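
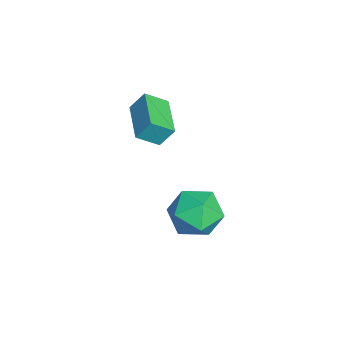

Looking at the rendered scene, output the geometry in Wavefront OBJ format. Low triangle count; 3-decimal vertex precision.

v -2.168 -2.766 0.96
v -2.15 -2.168 1.823
v -2.322 -1.828 0.313
v -2.304 -1.23 1.175
v -0.236 -2.57 0.785
v -0.218 -1.972 1.647
v -0.39 -1.632 0.137
v -0.372 -1.034 1
v 2.371 0.434 -1.455
v 3.448 0.111 -1.871
v 2.532 -0.871 -0.029
v 3.609 -1.194 -0.445
v 3.458 -0.115 0.055
v 3.359 0.692 -0.826
v 2.621 -1.452 -1.074
v 2.522 -0.645 -1.955
v 3.602 -1.054 -1.636
v 4.12 -0.228 -0.938
v 1.86 -0.532 -0.962
v 2.378 0.294 -0.264
f 2 4 1
f 5 2 1
f 1 4 3
f 3 5 1
f 2 8 4
f 6 2 5
f 6 8 2
f 4 8 3
f 7 5 3
f 3 8 7
f 7 6 5
f 8 6 7
f 9 20 14
f 9 14 10
f 9 10 16
f 9 16 19
f 9 19 20
f 10 14 18
f 14 20 13
f 20 19 11
f 19 16 15
f 16 10 17
f 12 18 13
f 12 13 11
f 12 11 15
f 12 15 17
f 12 17 18
f 13 18 14
f 11 13 20
f 15 11 19
f 17 15 16
f 18 17 10



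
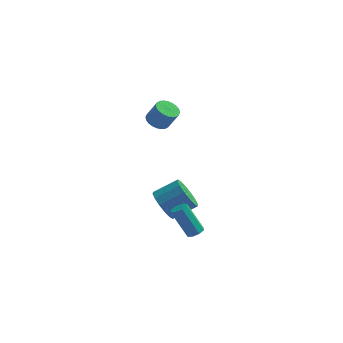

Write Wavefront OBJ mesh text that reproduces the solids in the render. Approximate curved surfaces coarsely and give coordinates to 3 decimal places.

v -1.103 -1.377 2.68
v -0.545 -0.982 2.423
v 0.061 -1.108 3.543
v -0.497 -1.503 3.8
v -0.71 -0.779 2.535
v -0.104 -0.905 3.655
v -0.935 -0.666 2.669
v -0.329 -0.793 3.789
v -1.185 -0.662 2.805
v -0.579 -0.789 3.925
v -1.423 -0.767 2.922
v -0.817 -0.893 4.042
v -1.612 -0.964 3.002
v -1.006 -1.091 4.122
v -1.724 -1.225 3.033
v -1.118 -1.351 4.153
v -1.741 -1.508 3.01
v -1.135 -1.634 4.13
v -1.661 -1.772 2.937
v -1.055 -1.898 4.057
v -1.496 -1.975 2.825
v -0.89 -2.101 3.945
v -1.271 -2.087 2.691
v -0.665 -2.214 3.811
v -1.021 -2.091 2.555
v -0.415 -2.218 3.675
v -0.783 -1.987 2.438
v -0.177 -2.113 3.558
v -0.594 -1.789 2.358
v 0.012 -1.916 3.478
v -0.482 -1.529 2.327
v 0.124 -1.655 3.447
v -0.465 -1.246 2.35
v 0.141 -1.372 3.47
v 1.395 -3.712 -4.677
v 1.855 -3.772 -4.401
v 0.865 -3.488 -2.687
v 0.405 -3.428 -2.963
v 1.785 -3.379 -4.507
v 0.795 -3.095 -2.793
v 1.486 -3.181 -4.713
v 0.496 -2.897 -2.999
v 1.134 -3.294 -4.897
v 0.144 -3.01 -3.183
v 0.935 -3.652 -4.953
v -0.055 -3.368 -3.239
v 1.005 -4.045 -4.847
v 0.015 -3.761 -3.133
v 1.304 -4.243 -4.641
v 0.314 -3.959 -2.927
v 1.656 -4.13 -4.457
v 0.666 -3.846 -2.743
v -0.774 -1.639 -4.2
v -0.18 -1.7 -5.1
v 1.148 -1.163 -4.26
v 0.554 -1.101 -3.36
v -0.389 -1.182 -5.1
v 0.938 -0.645 -4.26
v -0.702 -0.786 -4.859
v 0.625 -0.249 -4.019
v -1.034 -0.619 -4.441
v 0.294 -0.081 -3.602
v -1.296 -0.725 -3.959
v 0.031 -0.187 -3.119
v -1.418 -1.075 -3.541
v -0.091 -0.538 -2.702
v -1.368 -1.577 -3.3
v -0.04 -1.04 -2.46
v -1.158 -2.095 -3.3
v 0.169 -1.558 -2.46
v -0.845 -2.491 -3.541
v 0.482 -1.954 -2.701
v -0.514 -2.659 -3.958
v 0.814 -2.121 -3.119
v -0.251 -2.553 -4.441
v 1.076 -2.015 -3.601
v -0.129 -2.202 -4.858
v 1.198 -1.665 -4.019
f 2 1 5
f 2 5 3
f 3 5 6
f 3 6 4
f 5 1 7
f 5 7 6
f 6 7 8
f 6 8 4
f 7 1 9
f 7 9 8
f 8 9 10
f 8 10 4
f 9 1 11
f 9 11 10
f 10 11 12
f 10 12 4
f 11 1 13
f 11 13 12
f 12 13 14
f 12 14 4
f 13 1 15
f 13 15 14
f 14 15 16
f 14 16 4
f 15 1 17
f 15 17 16
f 16 17 18
f 16 18 4
f 17 1 19
f 17 19 18
f 18 19 20
f 18 20 4
f 19 1 21
f 19 21 20
f 20 21 22
f 20 22 4
f 21 1 23
f 21 23 22
f 22 23 24
f 22 24 4
f 23 1 25
f 23 25 24
f 24 25 26
f 24 26 4
f 25 1 27
f 25 27 26
f 26 27 28
f 26 28 4
f 27 1 29
f 27 29 28
f 28 29 30
f 28 30 4
f 29 1 31
f 29 31 30
f 30 31 32
f 30 32 4
f 31 1 33
f 31 33 32
f 32 33 34
f 32 34 4
f 33 1 2
f 33 2 34
f 34 2 3
f 34 3 4
f 36 35 39
f 36 39 37
f 37 39 40
f 37 40 38
f 39 35 41
f 39 41 40
f 40 41 42
f 40 42 38
f 41 35 43
f 41 43 42
f 42 43 44
f 42 44 38
f 43 35 45
f 43 45 44
f 44 45 46
f 44 46 38
f 45 35 47
f 45 47 46
f 46 47 48
f 46 48 38
f 47 35 49
f 47 49 48
f 48 49 50
f 48 50 38
f 49 35 51
f 49 51 50
f 50 51 52
f 50 52 38
f 51 35 36
f 51 36 52
f 52 36 37
f 52 37 38
f 54 53 57
f 54 57 55
f 55 57 58
f 55 58 56
f 57 53 59
f 57 59 58
f 58 59 60
f 58 60 56
f 59 53 61
f 59 61 60
f 60 61 62
f 60 62 56
f 61 53 63
f 61 63 62
f 62 63 64
f 62 64 56
f 63 53 65
f 63 65 64
f 64 65 66
f 64 66 56
f 65 53 67
f 65 67 66
f 66 67 68
f 66 68 56
f 67 53 69
f 67 69 68
f 68 69 70
f 68 70 56
f 69 53 71
f 69 71 70
f 70 71 72
f 70 72 56
f 71 53 73
f 71 73 72
f 72 73 74
f 72 74 56
f 73 53 75
f 73 75 74
f 74 75 76
f 74 76 56
f 75 53 77
f 75 77 76
f 76 77 78
f 76 78 56
f 77 53 54
f 77 54 78
f 78 54 55
f 78 55 56



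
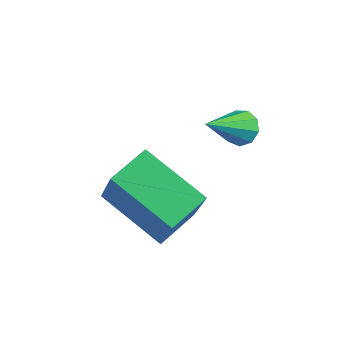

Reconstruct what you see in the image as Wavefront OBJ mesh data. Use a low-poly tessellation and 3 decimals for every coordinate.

v -1.859 0.478 -1.961
v -3.77 0.283 -1.039
v -1.815 1.727 -1.605
v -3.725 1.532 -0.683
v -0.995 -0.032 -0.277
v -2.905 -0.227 0.645
v -0.95 1.217 0.079
v -2.861 1.022 1.001
v -1.436 3.08 1.352
v -1.197 2.762 0.958
v -1.524 1.78 2.348
v -0.928 2.916 1.183
v -0.896 3.147 1.487
v -1.117 3.346 1.728
v -1.487 3.421 1.793
v -1.833 3.337 1.652
v -1.993 3.132 1.371
v -1.892 2.903 1.08
v -1.578 2.757 0.918
f 2 4 1
f 5 2 1
f 1 4 3
f 3 5 1
f 2 8 4
f 6 2 5
f 6 8 2
f 4 8 3
f 7 5 3
f 3 8 7
f 7 6 5
f 8 6 7
f 10 9 12
f 10 12 11
f 12 9 13
f 12 13 11
f 13 9 14
f 13 14 11
f 14 9 15
f 14 15 11
f 15 9 16
f 15 16 11
f 16 9 17
f 16 17 11
f 17 9 18
f 17 18 11
f 18 9 19
f 18 19 11
f 19 9 10
f 19 10 11



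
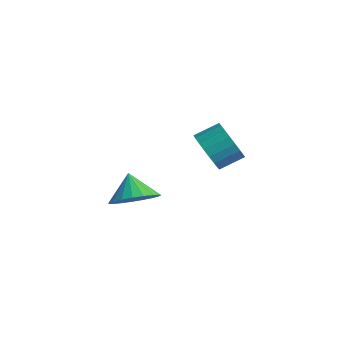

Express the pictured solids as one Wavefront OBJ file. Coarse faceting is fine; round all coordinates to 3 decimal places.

v -1.308 -3.41 -0.781
v -0.523 -3.189 -0.238
v -2.032 -3.11 0.141
v -0.605 -2.833 -0.417
v -0.808 -2.576 -0.66
v -1.098 -2.464 -0.924
v -1.424 -2.515 -1.163
v -1.73 -2.721 -1.336
v -1.963 -3.046 -1.413
v -2.083 -3.434 -1.381
v -2.069 -3.818 -1.245
v -1.924 -4.131 -1.029
v -1.672 -4.32 -0.77
v -1.357 -4.351 -0.513
v -1.034 -4.22 -0.303
v -0.758 -3.949 -0.175
v -0.578 -3.584 -0.152
v -1.733 0.385 -0.026
v -1.342 0.66 -0.824
v -0.937 1.57 -0.312
v -1.327 1.295 0.486
v -1.69 0.827 -0.844
v -1.285 1.737 -0.331
v -2.046 0.917 -0.722
v -1.641 1.826 -0.209
v -2.348 0.915 -0.48
v -1.943 1.824 0.033
v -2.543 0.821 -0.159
v -2.138 1.731 0.353
v -2.598 0.652 0.184
v -2.193 1.562 0.697
v -2.504 0.437 0.491
v -2.098 1.347 1.004
v -2.276 0.213 0.709
v -1.871 1.123 1.221
v -1.954 0.019 0.799
v -1.549 0.928 1.312
v -1.594 -0.112 0.747
v -1.189 0.797 1.26
v -1.258 -0.157 0.561
v -0.852 0.753 1.074
v -1.004 -0.108 0.274
v -0.599 0.801 0.786
v -0.876 0.026 -0.066
v -0.471 0.936 0.447
v -0.896 0.222 -0.398
v -0.491 1.132 0.114
v -1.061 0.447 -0.666
v -0.656 1.356 -0.154
f 2 1 4
f 2 4 3
f 4 1 5
f 4 5 3
f 5 1 6
f 5 6 3
f 6 1 7
f 6 7 3
f 7 1 8
f 7 8 3
f 8 1 9
f 8 9 3
f 9 1 10
f 9 10 3
f 10 1 11
f 10 11 3
f 11 1 12
f 11 12 3
f 12 1 13
f 12 13 3
f 13 1 14
f 13 14 3
f 14 1 15
f 14 15 3
f 15 1 16
f 15 16 3
f 16 1 17
f 16 17 3
f 17 1 2
f 17 2 3
f 19 18 22
f 19 22 20
f 20 22 23
f 20 23 21
f 22 18 24
f 22 24 23
f 23 24 25
f 23 25 21
f 24 18 26
f 24 26 25
f 25 26 27
f 25 27 21
f 26 18 28
f 26 28 27
f 27 28 29
f 27 29 21
f 28 18 30
f 28 30 29
f 29 30 31
f 29 31 21
f 30 18 32
f 30 32 31
f 31 32 33
f 31 33 21
f 32 18 34
f 32 34 33
f 33 34 35
f 33 35 21
f 34 18 36
f 34 36 35
f 35 36 37
f 35 37 21
f 36 18 38
f 36 38 37
f 37 38 39
f 37 39 21
f 38 18 40
f 38 40 39
f 39 40 41
f 39 41 21
f 40 18 42
f 40 42 41
f 41 42 43
f 41 43 21
f 42 18 44
f 42 44 43
f 43 44 45
f 43 45 21
f 44 18 46
f 44 46 45
f 45 46 47
f 45 47 21
f 46 18 48
f 46 48 47
f 47 48 49
f 47 49 21
f 48 18 19
f 48 19 49
f 49 19 20
f 49 20 21



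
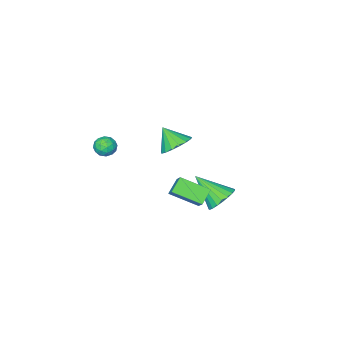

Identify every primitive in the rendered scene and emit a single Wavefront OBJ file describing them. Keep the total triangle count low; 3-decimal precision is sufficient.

v -0.009 2.737 1.716
v 0.588 3.727 2.763
v -0.976 4.049 1.026
v -0.379 5.039 2.073
v 0.759 2.961 1.067
v 1.356 3.951 2.114
v -0.208 4.273 0.377
v 0.389 5.263 1.424
v -3.651 -1.625 0.19
v -2.673 -1.745 -0.11
v -3.429 -2.575 1.29
v -2.653 -1.37 0.21
v -2.861 -1.054 0.525
v -3.251 -0.868 0.764
v -3.732 -0.856 0.871
v -4.194 -1.02 0.822
v -4.532 -1.323 0.629
v -4.668 -1.694 0.335
v -4.571 -2.05 0.008
v -4.263 -2.309 -0.277
v -3.815 -2.41 -0.456
v -3.329 -2.332 -0.486
v -2.917 -2.092 -0.361
v -2.406 3.654 -0.621
v -1.511 3.685 -0.995
v -1.794 2.146 0.721
v -1.488 3.958 -0.699
v -1.623 4.178 -0.389
v -1.894 4.308 -0.12
v -2.253 4.325 0.063
v -2.639 4.226 0.127
v -2.984 4.028 0.062
v -3.23 3.765 -0.121
v -3.332 3.484 -0.391
v -3.275 3.231 -0.701
v -3.067 3.052 -0.996
v -2.745 2.977 -1.227
v -2.365 3.019 -1.353
v -1.991 3.171 -1.353
v -1.689 3.406 -1.226
v -0.191 -2.613 1.229
v 0.313 -2.866 1.669
v 0.047 -3.454 0.471
v 0.551 -3.707 0.911
v -0.139 -3.76 1.09
v -0.286 -3.241 1.558
v 0.646 -3.079 0.582
v 0.499 -2.56 1.05
v 0.83 -3.154 1.268
v 0.345 -3.575 1.583
v 0.015 -2.745 0.557
v -0.47 -3.166 0.872
v 0.04 -2.666 1.515
v 0.32 -3.654 0.625
v -0.085 -3.686 0.73
v 0.211 -3.834 0.988
v -0.312 -2.886 1.451
v -0.016 -3.035 1.709
v -0.281 -3.56 1.369
v 0.376 -3.285 0.431
v 0.672 -3.434 0.689
v 0.149 -2.486 1.152
v 0.445 -2.634 1.41
v 0.641 -2.76 0.771
v 0.64 -2.984 1.539
v 0.781 -3.478 1.093
v 0.836 -3.109 0.9
v 0.75 -2.804 1.175
v 0.355 -3.231 1.723
v 0.496 -3.725 1.278
v 0.09 -3.757 1.383
v 0.003 -3.451 1.658
v 0.659 -3.401 1.488
v -0.136 -2.595 0.862
v 0.005 -3.089 0.417
v 0.357 -2.869 0.482
v 0.27 -2.563 0.757
v -0.421 -2.842 1.047
v -0.28 -3.336 0.601
v -0.39 -3.516 0.965
v -0.476 -3.211 1.24
v -0.299 -2.919 0.652
f 2 4 1
f 5 2 1
f 1 4 3
f 3 5 1
f 2 8 4
f 6 2 5
f 6 8 2
f 4 8 3
f 7 5 3
f 3 8 7
f 7 6 5
f 8 6 7
f 10 9 12
f 10 12 11
f 12 9 13
f 12 13 11
f 13 9 14
f 13 14 11
f 14 9 15
f 14 15 11
f 15 9 16
f 15 16 11
f 16 9 17
f 16 17 11
f 17 9 18
f 17 18 11
f 18 9 19
f 18 19 11
f 19 9 20
f 19 20 11
f 20 9 21
f 20 21 11
f 21 9 22
f 21 22 11
f 22 9 23
f 22 23 11
f 23 9 10
f 23 10 11
f 25 24 27
f 25 27 26
f 27 24 28
f 27 28 26
f 28 24 29
f 28 29 26
f 29 24 30
f 29 30 26
f 30 24 31
f 30 31 26
f 31 24 32
f 31 32 26
f 32 24 33
f 32 33 26
f 33 24 34
f 33 34 26
f 34 24 35
f 34 35 26
f 35 24 36
f 35 36 26
f 36 24 37
f 36 37 26
f 37 24 38
f 37 38 26
f 38 24 39
f 38 39 26
f 39 24 40
f 39 40 26
f 40 24 25
f 40 25 26
f 41 78 57
f 78 52 81
f 57 81 46
f 78 81 57
f 41 57 53
f 57 46 58
f 53 58 42
f 57 58 53
f 41 53 62
f 53 42 63
f 62 63 48
f 53 63 62
f 41 62 74
f 62 48 77
f 74 77 51
f 62 77 74
f 41 74 78
f 74 51 82
f 78 82 52
f 74 82 78
f 42 58 69
f 58 46 72
f 69 72 50
f 58 72 69
f 46 81 59
f 81 52 80
f 59 80 45
f 81 80 59
f 52 82 79
f 82 51 75
f 79 75 43
f 82 75 79
f 51 77 76
f 77 48 64
f 76 64 47
f 77 64 76
f 48 63 68
f 63 42 65
f 68 65 49
f 63 65 68
f 44 70 56
f 70 50 71
f 56 71 45
f 70 71 56
f 44 56 54
f 56 45 55
f 54 55 43
f 56 55 54
f 44 54 61
f 54 43 60
f 61 60 47
f 54 60 61
f 44 61 66
f 61 47 67
f 66 67 49
f 61 67 66
f 44 66 70
f 66 49 73
f 70 73 50
f 66 73 70
f 45 71 59
f 71 50 72
f 59 72 46
f 71 72 59
f 43 55 79
f 55 45 80
f 79 80 52
f 55 80 79
f 47 60 76
f 60 43 75
f 76 75 51
f 60 75 76
f 49 67 68
f 67 47 64
f 68 64 48
f 67 64 68
f 50 73 69
f 73 49 65
f 69 65 42
f 73 65 69



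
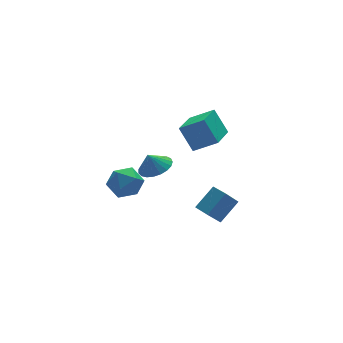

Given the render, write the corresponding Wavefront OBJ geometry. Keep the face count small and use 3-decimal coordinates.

v -2.192 2.487 -1.357
v -1.766 1.914 -2.157
v -3.754 2.366 -2.103
v -3.328 1.793 -2.903
v -3.397 1.372 -1.919
v -2.432 1.446 -1.458
v -3.088 2.834 -2.802
v -2.123 2.908 -2.341
v -2.32 2.128 -3.05
v -2.51 1.225 -2.505
v -3.01 3.055 -1.755
v -3.2 2.152 -1.21
v -1.516 1.1 -0.591
v -0.682 1.492 -0.323
v -1.884 1.24 0.351
v -0.886 1.811 -0.451
v -1.2 2.006 -0.602
v -1.568 2.045 -0.752
v -1.927 1.92 -0.874
v -2.215 1.653 -0.946
v -2.382 1.291 -0.957
v -2.4 0.896 -0.905
v -2.265 0.535 -0.798
v -2 0.273 -0.656
v -1.651 0.153 -0.502
v -1.28 0.197 -0.363
v -0.949 0.397 -0.264
v -0.716 0.719 -0.221
v -0.622 1.106 -0.242
v -0.371 -0.911 1.575
v 0.69 -1.606 2.317
v -0.754 -0.096 2.885
v 0.307 -0.791 3.628
v 0.953 0.551 1.052
v 2.014 -0.144 1.795
v 0.57 1.366 2.363
v 1.631 0.671 3.105
v 1.521 -0.411 -5.004
v 0.617 -0.687 -3.852
v 1.262 0.503 -4.989
v 0.357 0.227 -3.837
v 2.723 -0.087 -3.983
v 1.818 -0.363 -2.831
v 2.463 0.827 -3.968
v 1.559 0.551 -2.816
f 1 12 6
f 1 6 2
f 1 2 8
f 1 8 11
f 1 11 12
f 2 6 10
f 6 12 5
f 12 11 3
f 11 8 7
f 8 2 9
f 4 10 5
f 4 5 3
f 4 3 7
f 4 7 9
f 4 9 10
f 5 10 6
f 3 5 12
f 7 3 11
f 9 7 8
f 10 9 2
f 14 13 16
f 14 16 15
f 16 13 17
f 16 17 15
f 17 13 18
f 17 18 15
f 18 13 19
f 18 19 15
f 19 13 20
f 19 20 15
f 20 13 21
f 20 21 15
f 21 13 22
f 21 22 15
f 22 13 23
f 22 23 15
f 23 13 24
f 23 24 15
f 24 13 25
f 24 25 15
f 25 13 26
f 25 26 15
f 26 13 27
f 26 27 15
f 27 13 28
f 27 28 15
f 28 13 29
f 28 29 15
f 29 13 14
f 29 14 15
f 31 33 30
f 34 31 30
f 30 33 32
f 32 34 30
f 31 37 33
f 35 31 34
f 35 37 31
f 33 37 32
f 36 34 32
f 32 37 36
f 36 35 34
f 37 35 36
f 39 41 38
f 42 39 38
f 38 41 40
f 40 42 38
f 39 45 41
f 43 39 42
f 43 45 39
f 41 45 40
f 44 42 40
f 40 45 44
f 44 43 42
f 45 43 44



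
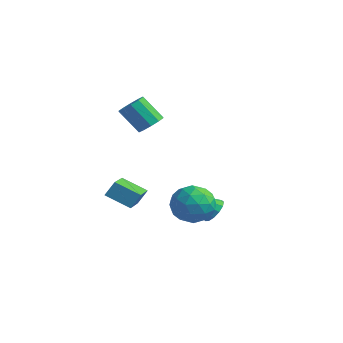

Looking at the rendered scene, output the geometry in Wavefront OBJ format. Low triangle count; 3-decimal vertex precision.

v 2.132 0.24 -2.795
v 2.415 0.571 -2.222
v 0.988 -0.98 -1.525
v 2.082 0.78 -2.321
v 1.765 0.818 -2.57
v 1.563 0.672 -2.891
v 1.543 0.39 -3.182
v 1.709 0.06 -3.349
v 2.009 -0.213 -3.341
v 2.349 -0.341 -3.159
v 2.619 -0.285 -2.862
v 2.734 -0.062 -2.543
v 2.659 0.257 -2.305
v 3.035 -2.292 -0.101
v 4.046 -1.897 -0.237
v 3.454 -3.703 -1.083
v 4.465 -3.308 -1.219
v 4.145 -3.664 -0.236
v 3.886 -2.792 0.371
v 3.614 -2.808 -1.691
v 3.355 -1.936 -1.084
v 4.403 -2.216 -1.22
v 4.732 -2.745 -0.321
v 2.768 -2.855 -0.999
v 3.097 -3.384 -0.1
v 3.504 -1.971 -0.082
v 3.996 -3.629 -1.238
v 3.809 -3.838 -0.66
v 4.402 -3.606 -0.74
v 3.41 -2.497 0.275
v 4.004 -2.265 0.195
v 4.062 -3.303 0.195
v 3.496 -3.335 -1.515
v 4.09 -3.103 -1.595
v 3.098 -1.994 -0.58
v 3.691 -1.762 -0.66
v 3.438 -2.297 -1.515
v 4.308 -1.926 -0.74
v 4.554 -2.755 -1.318
v 4.054 -2.461 -1.595
v 3.902 -1.949 -1.238
v 4.501 -2.237 -0.212
v 4.747 -3.066 -0.789
v 4.559 -3.275 -0.211
v 4.407 -2.763 0.145
v 4.711 -2.424 -0.79
v 2.753 -2.534 -0.531
v 2.999 -3.363 -1.108
v 3.093 -2.837 -1.465
v 2.941 -2.325 -1.109
v 2.946 -2.845 -0.002
v 3.192 -3.674 -0.58
v 3.598 -3.651 -0.082
v 3.446 -3.139 0.275
v 2.789 -3.176 -0.53
v -0.155 -1.511 2.538
v 0.339 -1.977 2.777
v -0.572 -2.356 3.92
v -1.065 -1.889 3.682
v 0.417 -1.584 2.97
v -0.493 -1.962 4.113
v 0.277 -1.162 2.997
v -0.634 -1.541 4.141
v -0.028 -0.874 2.85
v -0.939 -1.253 3.993
v -0.382 -0.829 2.583
v -1.292 -1.208 3.727
v -0.648 -1.044 2.3
v -1.559 -1.423 3.443
v -0.727 -1.438 2.107
v -1.637 -1.816 3.25
v -0.586 -1.859 2.079
v -1.497 -2.238 3.223
v -0.281 -2.147 2.227
v -1.192 -2.526 3.37
v 0.072 -2.192 2.493
v -0.838 -2.571 3.637
v -1.889 -2.34 -1.994
v -1.697 -1.889 -1.263
v -0.78 -1.787 -2.625
v -0.589 -1.336 -1.894
v -0.791 -3.824 -1.366
v -0.6 -3.373 -0.635
v 0.317 -3.271 -1.997
v 0.509 -2.82 -1.266
f 2 1 4
f 2 4 3
f 4 1 5
f 4 5 3
f 5 1 6
f 5 6 3
f 6 1 7
f 6 7 3
f 7 1 8
f 7 8 3
f 8 1 9
f 8 9 3
f 9 1 10
f 9 10 3
f 10 1 11
f 10 11 3
f 11 1 12
f 11 12 3
f 12 1 13
f 12 13 3
f 13 1 2
f 13 2 3
f 14 51 30
f 51 25 54
f 30 54 19
f 51 54 30
f 14 30 26
f 30 19 31
f 26 31 15
f 30 31 26
f 14 26 35
f 26 15 36
f 35 36 21
f 26 36 35
f 14 35 47
f 35 21 50
f 47 50 24
f 35 50 47
f 14 47 51
f 47 24 55
f 51 55 25
f 47 55 51
f 15 31 42
f 31 19 45
f 42 45 23
f 31 45 42
f 19 54 32
f 54 25 53
f 32 53 18
f 54 53 32
f 25 55 52
f 55 24 48
f 52 48 16
f 55 48 52
f 24 50 49
f 50 21 37
f 49 37 20
f 50 37 49
f 21 36 41
f 36 15 38
f 41 38 22
f 36 38 41
f 17 43 29
f 43 23 44
f 29 44 18
f 43 44 29
f 17 29 27
f 29 18 28
f 27 28 16
f 29 28 27
f 17 27 34
f 27 16 33
f 34 33 20
f 27 33 34
f 17 34 39
f 34 20 40
f 39 40 22
f 34 40 39
f 17 39 43
f 39 22 46
f 43 46 23
f 39 46 43
f 18 44 32
f 44 23 45
f 32 45 19
f 44 45 32
f 16 28 52
f 28 18 53
f 52 53 25
f 28 53 52
f 20 33 49
f 33 16 48
f 49 48 24
f 33 48 49
f 22 40 41
f 40 20 37
f 41 37 21
f 40 37 41
f 23 46 42
f 46 22 38
f 42 38 15
f 46 38 42
f 57 56 60
f 57 60 58
f 58 60 61
f 58 61 59
f 60 56 62
f 60 62 61
f 61 62 63
f 61 63 59
f 62 56 64
f 62 64 63
f 63 64 65
f 63 65 59
f 64 56 66
f 64 66 65
f 65 66 67
f 65 67 59
f 66 56 68
f 66 68 67
f 67 68 69
f 67 69 59
f 68 56 70
f 68 70 69
f 69 70 71
f 69 71 59
f 70 56 72
f 70 72 71
f 71 72 73
f 71 73 59
f 72 56 74
f 72 74 73
f 73 74 75
f 73 75 59
f 74 56 76
f 74 76 75
f 75 76 77
f 75 77 59
f 76 56 57
f 76 57 77
f 77 57 58
f 77 58 59
f 79 81 78
f 82 79 78
f 78 81 80
f 80 82 78
f 79 85 81
f 83 79 82
f 83 85 79
f 81 85 80
f 84 82 80
f 80 85 84
f 84 83 82
f 85 83 84



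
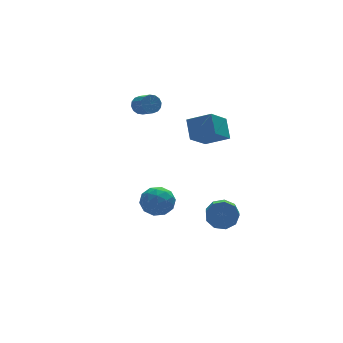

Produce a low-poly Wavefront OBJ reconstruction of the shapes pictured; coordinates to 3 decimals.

v 1.16 3.523 3.2
v 1.428 3.261 2.681
v 1.608 2.296 3.261
v 1.34 2.557 3.78
v 1.678 3.405 2.843
v 1.858 2.44 3.423
v 1.79 3.581 3.101
v 1.97 2.615 3.681
v 1.733 3.741 3.386
v 1.912 2.775 3.965
v 1.522 3.842 3.62
v 1.702 2.877 4.2
v 1.214 3.858 3.743
v 1.394 2.893 4.322
v 0.892 3.784 3.719
v 1.072 2.819 4.299
v 0.642 3.64 3.557
v 0.822 2.675 4.137
v 0.53 3.465 3.299
v 0.71 2.499 3.879
v 0.588 3.305 3.015
v 0.767 2.339 3.594
v 0.798 3.203 2.78
v 0.978 2.238 3.36
v 1.106 3.187 2.658
v 1.286 2.222 3.237
v 4.148 -0.636 -4.011
v 4.891 -0.69 -3.438
v 4.456 -1.578 -2.957
v 3.712 -1.524 -3.529
v 4.436 -0.323 -3.173
v 4 -1.21 -2.691
v 3.845 -0.102 -3.299
v 3.41 -0.989 -2.818
v 3.397 -0.131 -3.759
v 2.961 -1.018 -3.277
v 3.299 -0.396 -4.336
v 2.864 -1.284 -3.855
v 3.599 -0.774 -4.761
v 3.163 -1.662 -4.28
v 4.156 -1.087 -4.835
v 3.72 -1.975 -4.354
v 4.709 -1.19 -4.523
v 4.273 -2.077 -4.042
v 4.999 -1.033 -3.972
v 4.563 -1.921 -3.49
v -0.609 -1.076 -0.525
v 0.346 -1.427 -0.453
v -1.026 -2.393 -1.427
v -0.071 -2.744 -1.355
v -0.67 -2.725 -0.53
v -0.412 -1.911 0.027
v -0.268 -1.909 -1.907
v -0.01 -1.095 -1.35
v 0.557 -1.942 -1.308
v 0.308 -2.446 -0.457
v -0.988 -1.374 -1.423
v -1.237 -1.878 -0.572
v -0.095 -1.136 -0.41
v -0.585 -2.684 -1.47
v -0.937 -2.673 -0.985
v -0.376 -2.879 -0.943
v -0.541 -1.42 -0.127
v 0.02 -1.626 -0.085
v -0.577 -2.389 -0.131
v -0.7 -2.194 -1.795
v -0.139 -2.4 -1.753
v -0.304 -0.941 -0.937
v 0.257 -1.147 -0.895
v -0.103 -1.431 -1.749
v 0.59 -1.645 -0.87
v 0.346 -2.419 -1.4
v 0.23 -1.928 -1.725
v 0.381 -1.45 -1.397
v 0.444 -1.941 -0.37
v 0.199 -2.715 -0.9
v -0.153 -2.704 -0.415
v -0.002 -2.225 -0.087
v 0.568 -2.244 -0.872
v -0.879 -1.105 -0.98
v -1.124 -1.879 -1.51
v -0.678 -1.595 -1.793
v -0.527 -1.116 -1.465
v -1.026 -1.401 -0.48
v -1.27 -2.175 -1.01
v -1.061 -2.37 -0.483
v -0.91 -1.892 -0.155
v -1.248 -1.576 -1.008
v 2.084 -0.808 2.635
v 3.143 -1.688 3.302
v 2.343 0.2 3.556
v 3.401 -0.68 4.223
v 3.319 -0.14 1.557
v 4.377 -1.02 2.224
v 3.577 0.868 2.478
v 4.636 -0.012 3.145
f 2 1 5
f 2 5 3
f 3 5 6
f 3 6 4
f 5 1 7
f 5 7 6
f 6 7 8
f 6 8 4
f 7 1 9
f 7 9 8
f 8 9 10
f 8 10 4
f 9 1 11
f 9 11 10
f 10 11 12
f 10 12 4
f 11 1 13
f 11 13 12
f 12 13 14
f 12 14 4
f 13 1 15
f 13 15 14
f 14 15 16
f 14 16 4
f 15 1 17
f 15 17 16
f 16 17 18
f 16 18 4
f 17 1 19
f 17 19 18
f 18 19 20
f 18 20 4
f 19 1 21
f 19 21 20
f 20 21 22
f 20 22 4
f 21 1 23
f 21 23 22
f 22 23 24
f 22 24 4
f 23 1 25
f 23 25 24
f 24 25 26
f 24 26 4
f 25 1 2
f 25 2 26
f 26 2 3
f 26 3 4
f 28 27 31
f 28 31 29
f 29 31 32
f 29 32 30
f 31 27 33
f 31 33 32
f 32 33 34
f 32 34 30
f 33 27 35
f 33 35 34
f 34 35 36
f 34 36 30
f 35 27 37
f 35 37 36
f 36 37 38
f 36 38 30
f 37 27 39
f 37 39 38
f 38 39 40
f 38 40 30
f 39 27 41
f 39 41 40
f 40 41 42
f 40 42 30
f 41 27 43
f 41 43 42
f 42 43 44
f 42 44 30
f 43 27 45
f 43 45 44
f 44 45 46
f 44 46 30
f 45 27 28
f 45 28 46
f 46 28 29
f 46 29 30
f 47 84 63
f 84 58 87
f 63 87 52
f 84 87 63
f 47 63 59
f 63 52 64
f 59 64 48
f 63 64 59
f 47 59 68
f 59 48 69
f 68 69 54
f 59 69 68
f 47 68 80
f 68 54 83
f 80 83 57
f 68 83 80
f 47 80 84
f 80 57 88
f 84 88 58
f 80 88 84
f 48 64 75
f 64 52 78
f 75 78 56
f 64 78 75
f 52 87 65
f 87 58 86
f 65 86 51
f 87 86 65
f 58 88 85
f 88 57 81
f 85 81 49
f 88 81 85
f 57 83 82
f 83 54 70
f 82 70 53
f 83 70 82
f 54 69 74
f 69 48 71
f 74 71 55
f 69 71 74
f 50 76 62
f 76 56 77
f 62 77 51
f 76 77 62
f 50 62 60
f 62 51 61
f 60 61 49
f 62 61 60
f 50 60 67
f 60 49 66
f 67 66 53
f 60 66 67
f 50 67 72
f 67 53 73
f 72 73 55
f 67 73 72
f 50 72 76
f 72 55 79
f 76 79 56
f 72 79 76
f 51 77 65
f 77 56 78
f 65 78 52
f 77 78 65
f 49 61 85
f 61 51 86
f 85 86 58
f 61 86 85
f 53 66 82
f 66 49 81
f 82 81 57
f 66 81 82
f 55 73 74
f 73 53 70
f 74 70 54
f 73 70 74
f 56 79 75
f 79 55 71
f 75 71 48
f 79 71 75
f 90 92 89
f 93 90 89
f 89 92 91
f 91 93 89
f 90 96 92
f 94 90 93
f 94 96 90
f 92 96 91
f 95 93 91
f 91 96 95
f 95 94 93
f 96 94 95



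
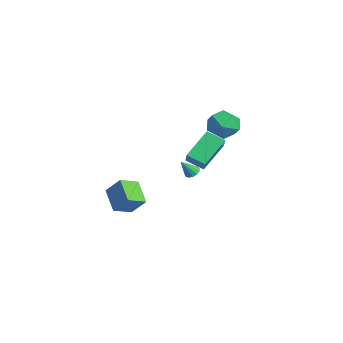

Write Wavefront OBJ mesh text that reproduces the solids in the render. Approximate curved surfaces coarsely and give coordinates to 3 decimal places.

v 2.367 2.193 2.964
v 3.279 2.206 3.693
v 1.601 0.774 3.947
v 2.513 0.787 4.676
v 1.755 1.674 4.674
v 2.228 2.551 4.067
v 2.652 0.429 3.573
v 3.125 1.306 2.966
v 3.455 1.115 4.069
v 2.901 1.885 4.749
v 1.979 1.095 2.891
v 1.425 1.865 3.571
v -2.132 0.891 -2.024
v -1.79 0.587 -2.312
v -1.928 0.109 -0.956
v -1.622 0.806 -2.183
v -1.617 1.052 -2.004
v -1.774 1.247 -1.832
v -2.045 1.329 -1.72
v -2.344 1.272 -1.706
v -2.575 1.094 -1.792
v -2.665 0.851 -1.952
v -2.586 0.621 -2.135
v -2.363 0.477 -2.283
v -2.066 0.465 -2.349
v -2.427 -2.86 -5.157
v -1.966 -4.1 -4.642
v -3.924 -2.982 -4.112
v -3.464 -4.223 -3.597
v -1.696 -2.117 -4.023
v -1.236 -3.358 -3.508
v -3.194 -2.24 -2.978
v -2.733 -3.48 -2.463
v 4.333 -1.233 2.472
v 3.55 0.179 3.877
v 3.035 -0.946 1.461
v 2.252 0.466 2.866
v 4.968 -0.326 1.914
v 4.185 1.086 3.319
v 3.67 -0.039 0.903
v 2.887 1.373 2.308
f 1 12 6
f 1 6 2
f 1 2 8
f 1 8 11
f 1 11 12
f 2 6 10
f 6 12 5
f 12 11 3
f 11 8 7
f 8 2 9
f 4 10 5
f 4 5 3
f 4 3 7
f 4 7 9
f 4 9 10
f 5 10 6
f 3 5 12
f 7 3 11
f 9 7 8
f 10 9 2
f 14 13 16
f 14 16 15
f 16 13 17
f 16 17 15
f 17 13 18
f 17 18 15
f 18 13 19
f 18 19 15
f 19 13 20
f 19 20 15
f 20 13 21
f 20 21 15
f 21 13 22
f 21 22 15
f 22 13 23
f 22 23 15
f 23 13 24
f 23 24 15
f 24 13 25
f 24 25 15
f 25 13 14
f 25 14 15
f 27 29 26
f 30 27 26
f 26 29 28
f 28 30 26
f 27 33 29
f 31 27 30
f 31 33 27
f 29 33 28
f 32 30 28
f 28 33 32
f 32 31 30
f 33 31 32
f 35 37 34
f 38 35 34
f 34 37 36
f 36 38 34
f 35 41 37
f 39 35 38
f 39 41 35
f 37 41 36
f 40 38 36
f 36 41 40
f 40 39 38
f 41 39 40



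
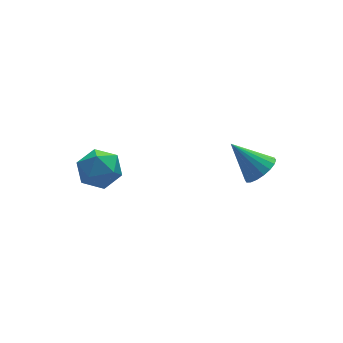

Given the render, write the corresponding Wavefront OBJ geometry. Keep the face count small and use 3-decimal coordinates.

v -3.846 2.905 -1.353
v -3.412 3.296 -2.016
v -2.868 1.864 -1.324
v -2.434 2.255 -1.987
v -2.453 2.633 -1.189
v -3.058 3.276 -1.207
v -3.222 1.884 -2.133
v -3.827 2.527 -2.151
v -3.026 2.664 -2.498
v -2.551 3.127 -1.915
v -3.729 2.033 -1.425
v -3.254 2.496 -0.842
v 1.233 -1.101 -0.01
v 1.613 -0.549 -0.125
v 0.467 -0.359 1.03
v 1.383 -0.514 -0.319
v 1.123 -0.596 -0.452
v 0.886 -0.778 -0.497
v 0.717 -1.024 -0.446
v 0.65 -1.285 -0.308
v 0.699 -1.51 -0.112
v 0.854 -1.654 0.105
v 1.083 -1.688 0.299
v 1.343 -1.607 0.432
v 1.58 -1.425 0.477
v 1.749 -1.179 0.426
v 1.816 -0.918 0.288
v 1.767 -0.693 0.092
f 1 12 6
f 1 6 2
f 1 2 8
f 1 8 11
f 1 11 12
f 2 6 10
f 6 12 5
f 12 11 3
f 11 8 7
f 8 2 9
f 4 10 5
f 4 5 3
f 4 3 7
f 4 7 9
f 4 9 10
f 5 10 6
f 3 5 12
f 7 3 11
f 9 7 8
f 10 9 2
f 14 13 16
f 14 16 15
f 16 13 17
f 16 17 15
f 17 13 18
f 17 18 15
f 18 13 19
f 18 19 15
f 19 13 20
f 19 20 15
f 20 13 21
f 20 21 15
f 21 13 22
f 21 22 15
f 22 13 23
f 22 23 15
f 23 13 24
f 23 24 15
f 24 13 25
f 24 25 15
f 25 13 26
f 25 26 15
f 26 13 27
f 26 27 15
f 27 13 28
f 27 28 15
f 28 13 14
f 28 14 15



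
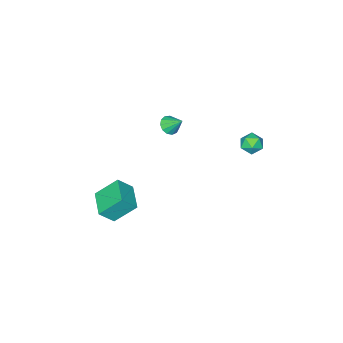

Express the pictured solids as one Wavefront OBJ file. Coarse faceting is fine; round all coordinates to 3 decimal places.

v -0.462 -1.107 2.336
v 0.065 -1.265 2.6
v -0.618 -0.313 3.124
v 0.141 -1.022 2.369
v 0.026 -0.806 2.128
v -0.244 -0.685 1.953
v -0.584 -0.699 1.9
v -0.884 -0.842 1.985
v -1.051 -1.07 2.181
v -1.03 -1.309 2.427
v -0.829 -1.485 2.644
v -0.512 -1.54 2.763
v -0.178 -1.459 2.747
v -2.939 2.503 0.742
v -2.621 2.008 1.149
v -3.939 2.312 1.291
v -3.621 1.817 1.698
v -3.454 2.508 1.778
v -2.835 2.626 1.438
v -3.725 1.694 1.002
v -3.106 1.812 0.662
v -3.106 1.509 1.31
v -2.939 2.012 1.789
v -3.621 2.308 0.651
v -3.454 2.811 1.13
v 3.169 -1.797 -2.267
v 3.885 -2.166 -1.432
v 2.242 -1.022 -1.129
v 2.958 -1.391 -0.295
v 4.062 -0.469 -2.445
v 4.778 -0.838 -1.611
v 3.135 0.306 -1.308
v 3.851 -0.063 -0.473
f 2 1 4
f 2 4 3
f 4 1 5
f 4 5 3
f 5 1 6
f 5 6 3
f 6 1 7
f 6 7 3
f 7 1 8
f 7 8 3
f 8 1 9
f 8 9 3
f 9 1 10
f 9 10 3
f 10 1 11
f 10 11 3
f 11 1 12
f 11 12 3
f 12 1 13
f 12 13 3
f 13 1 2
f 13 2 3
f 14 25 19
f 14 19 15
f 14 15 21
f 14 21 24
f 14 24 25
f 15 19 23
f 19 25 18
f 25 24 16
f 24 21 20
f 21 15 22
f 17 23 18
f 17 18 16
f 17 16 20
f 17 20 22
f 17 22 23
f 18 23 19
f 16 18 25
f 20 16 24
f 22 20 21
f 23 22 15
f 27 29 26
f 30 27 26
f 26 29 28
f 28 30 26
f 27 33 29
f 31 27 30
f 31 33 27
f 29 33 28
f 32 30 28
f 28 33 32
f 32 31 30
f 33 31 32



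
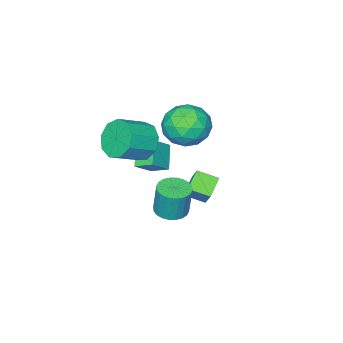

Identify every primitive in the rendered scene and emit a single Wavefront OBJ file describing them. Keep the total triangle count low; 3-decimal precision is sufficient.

v 0.828 -2.557 -1.788
v 0.047 -3.293 -0.889
v 0.499 -1.698 -1.37
v -0.281 -2.435 -0.471
v 1.821 -2.585 -0.949
v 1.041 -3.322 -0.05
v 1.493 -1.727 -0.531
v 0.712 -2.463 0.368
v 3.182 1.237 -1.002
v 3.789 1.737 -1.079
v 3.805 1.963 0.505
v 3.198 1.463 0.582
v 3.549 1.929 -1.104
v 3.565 2.155 0.48
v 3.254 2.016 -1.114
v 3.269 2.242 0.47
v 2.947 1.984 -1.106
v 2.963 2.21 0.478
v 2.676 1.839 -1.083
v 2.692 2.064 0.501
v 2.483 1.601 -1.047
v 2.498 1.827 0.537
v 2.395 1.309 -1.004
v 2.411 1.535 0.579
v 2.428 1.005 -0.961
v 2.444 1.231 0.622
v 2.575 0.737 -0.925
v 2.591 0.963 0.659
v 2.815 0.545 -0.9
v 2.831 0.771 0.684
v 3.111 0.458 -0.89
v 3.126 0.684 0.694
v 3.417 0.49 -0.898
v 3.433 0.716 0.686
v 3.688 0.636 -0.921
v 3.704 0.861 0.663
v 3.882 0.873 -0.957
v 3.897 1.099 0.627
v 3.969 1.165 -0.999
v 3.985 1.391 0.584
v 3.936 1.469 -1.042
v 3.952 1.695 0.541
v 2.239 -1.56 1.562
v 2.583 -2.148 0.738
v 3.946 -2.409 1.493
v 3.601 -1.82 2.318
v 2.771 -1.447 0.641
v 4.134 -1.708 1.396
v 2.71 -0.799 0.975
v 4.072 -1.06 1.731
v 2.428 -0.507 1.584
v 3.791 -0.768 2.34
v 2.058 -0.707 2.183
v 3.42 -0.968 2.939
v 1.772 -1.306 2.491
v 3.135 -1.567 3.247
v 1.705 -2.024 2.365
v 3.068 -2.285 3.12
v 1.887 -2.525 1.863
v 3.25 -2.785 2.618
v 2.234 -2.573 1.22
v 3.597 -2.834 1.976
v 0.496 0.73 2.199
v 1.59 0.287 2.506
v -0.29 -1.067 2.414
v 0.804 -1.51 2.721
v 0.219 -0.75 3.475
v 0.705 0.361 3.342
v 0.595 -1.141 1.578
v 1.081 -0.03 1.445
v 1.651 -0.869 2.123
v 1.419 -0.627 3.295
v -0.119 -0.153 1.625
v -0.351 0.089 2.797
v 1.112 0.666 2.333
v 0.188 -1.446 2.587
v -0.156 -1 3.03
v 0.487 -1.259 3.21
v 0.592 0.71 2.825
v 1.235 0.45 3.006
v 0.429 -0.16 3.575
v 0.065 -1.23 1.914
v 0.708 -1.49 2.095
v 0.813 0.479 1.71
v 1.456 0.22 1.89
v 0.871 -0.62 1.345
v 1.791 -0.273 2.289
v 1.329 -1.329 2.415
v 1.206 -1.113 1.743
v 1.492 -0.46 1.665
v 1.655 -0.131 2.978
v 1.193 -1.187 3.105
v 0.849 -0.74 3.548
v 1.135 -0.088 3.47
v 1.691 -0.811 2.753
v 0.107 0.407 1.815
v -0.355 -0.649 1.942
v 0.165 -0.692 1.45
v 0.451 -0.04 1.372
v -0.029 0.549 2.505
v -0.491 -0.507 2.631
v -0.192 -0.32 3.255
v 0.094 0.333 3.177
v -0.391 0.031 2.167
v -0.338 -1.614 -3.623
v -1.225 -1.937 -2.984
v -0.919 -0.727 -3.982
v -1.806 -1.05 -3.343
v 0.266 -0.69 -2.317
v -0.621 -1.013 -1.678
v -0.315 0.197 -2.676
v -1.202 -0.126 -2.037
f 2 4 1
f 5 2 1
f 1 4 3
f 3 5 1
f 2 8 4
f 6 2 5
f 6 8 2
f 4 8 3
f 7 5 3
f 3 8 7
f 7 6 5
f 8 6 7
f 10 9 13
f 10 13 11
f 11 13 14
f 11 14 12
f 13 9 15
f 13 15 14
f 14 15 16
f 14 16 12
f 15 9 17
f 15 17 16
f 16 17 18
f 16 18 12
f 17 9 19
f 17 19 18
f 18 19 20
f 18 20 12
f 19 9 21
f 19 21 20
f 20 21 22
f 20 22 12
f 21 9 23
f 21 23 22
f 22 23 24
f 22 24 12
f 23 9 25
f 23 25 24
f 24 25 26
f 24 26 12
f 25 9 27
f 25 27 26
f 26 27 28
f 26 28 12
f 27 9 29
f 27 29 28
f 28 29 30
f 28 30 12
f 29 9 31
f 29 31 30
f 30 31 32
f 30 32 12
f 31 9 33
f 31 33 32
f 32 33 34
f 32 34 12
f 33 9 35
f 33 35 34
f 34 35 36
f 34 36 12
f 35 9 37
f 35 37 36
f 36 37 38
f 36 38 12
f 37 9 39
f 37 39 38
f 38 39 40
f 38 40 12
f 39 9 41
f 39 41 40
f 40 41 42
f 40 42 12
f 41 9 10
f 41 10 42
f 42 10 11
f 42 11 12
f 44 43 47
f 44 47 45
f 45 47 48
f 45 48 46
f 47 43 49
f 47 49 48
f 48 49 50
f 48 50 46
f 49 43 51
f 49 51 50
f 50 51 52
f 50 52 46
f 51 43 53
f 51 53 52
f 52 53 54
f 52 54 46
f 53 43 55
f 53 55 54
f 54 55 56
f 54 56 46
f 55 43 57
f 55 57 56
f 56 57 58
f 56 58 46
f 57 43 59
f 57 59 58
f 58 59 60
f 58 60 46
f 59 43 61
f 59 61 60
f 60 61 62
f 60 62 46
f 61 43 44
f 61 44 62
f 62 44 45
f 62 45 46
f 63 100 79
f 100 74 103
f 79 103 68
f 100 103 79
f 63 79 75
f 79 68 80
f 75 80 64
f 79 80 75
f 63 75 84
f 75 64 85
f 84 85 70
f 75 85 84
f 63 84 96
f 84 70 99
f 96 99 73
f 84 99 96
f 63 96 100
f 96 73 104
f 100 104 74
f 96 104 100
f 64 80 91
f 80 68 94
f 91 94 72
f 80 94 91
f 68 103 81
f 103 74 102
f 81 102 67
f 103 102 81
f 74 104 101
f 104 73 97
f 101 97 65
f 104 97 101
f 73 99 98
f 99 70 86
f 98 86 69
f 99 86 98
f 70 85 90
f 85 64 87
f 90 87 71
f 85 87 90
f 66 92 78
f 92 72 93
f 78 93 67
f 92 93 78
f 66 78 76
f 78 67 77
f 76 77 65
f 78 77 76
f 66 76 83
f 76 65 82
f 83 82 69
f 76 82 83
f 66 83 88
f 83 69 89
f 88 89 71
f 83 89 88
f 66 88 92
f 88 71 95
f 92 95 72
f 88 95 92
f 67 93 81
f 93 72 94
f 81 94 68
f 93 94 81
f 65 77 101
f 77 67 102
f 101 102 74
f 77 102 101
f 69 82 98
f 82 65 97
f 98 97 73
f 82 97 98
f 71 89 90
f 89 69 86
f 90 86 70
f 89 86 90
f 72 95 91
f 95 71 87
f 91 87 64
f 95 87 91
f 106 108 105
f 109 106 105
f 105 108 107
f 107 109 105
f 106 112 108
f 110 106 109
f 110 112 106
f 108 112 107
f 111 109 107
f 107 112 111
f 111 110 109
f 112 110 111



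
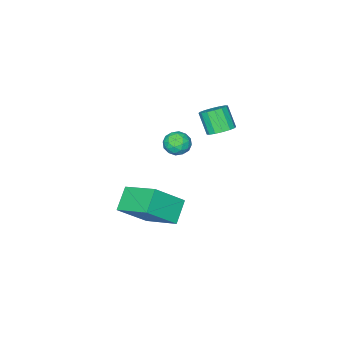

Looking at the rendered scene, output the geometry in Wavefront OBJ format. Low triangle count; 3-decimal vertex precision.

v -3.215 -2.171 0.592
v -2.893 -1.947 1.152
v -3.507 -3.093 1.128
v -3.185 -2.869 1.688
v -3.756 -2.559 1.475
v -3.575 -1.989 1.144
v -2.825 -3.051 1.136
v -2.644 -2.481 0.805
v -2.652 -2.492 1.488
v -3.227 -2.187 1.698
v -3.173 -2.853 0.582
v -3.748 -2.548 0.792
v -3.028 -1.978 0.825
v -3.372 -3.062 1.455
v -3.707 -2.879 1.33
v -3.518 -2.748 1.659
v -3.429 -2.002 0.82
v -3.24 -1.871 1.149
v -3.747 -2.231 1.339
v -3.16 -3.169 1.131
v -2.971 -3.038 1.46
v -2.882 -2.292 0.621
v -2.693 -2.161 0.95
v -2.653 -2.809 0.941
v -2.697 -2.167 1.352
v -2.869 -2.709 1.667
v -2.658 -2.815 1.342
v -2.551 -2.481 1.148
v -3.035 -1.988 1.475
v -3.207 -2.53 1.79
v -3.542 -2.347 1.665
v -3.436 -2.012 1.47
v -2.894 -2.308 1.672
v -3.193 -2.51 0.49
v -3.365 -3.052 0.805
v -2.964 -3.028 0.81
v -2.858 -2.693 0.615
v -3.531 -2.331 0.613
v -3.703 -2.873 0.928
v -3.849 -2.559 1.132
v -3.742 -2.225 0.938
v -3.506 -2.732 0.608
v -2.086 -2.792 -2.171
v -0.77 -3.264 -0.944
v -2.224 -0.984 -1.327
v -0.909 -1.456 -0.1
v -1.171 -2.344 -2.98
v 0.144 -2.816 -1.753
v -1.31 -0.536 -2.136
v 0.006 -1.008 -0.909
v -3.724 -0.289 2.97
v -3.068 -0.349 3.018
v -3.201 -1.012 3.997
v -3.856 -0.951 3.95
v -3.145 -0.069 3.197
v -3.277 -0.731 4.177
v -3.376 0.153 3.316
v -3.508 -0.51 4.295
v -3.701 0.256 3.342
v -3.833 -0.406 4.322
v -4.031 0.213 3.268
v -4.164 -0.449 4.248
v -4.28 0.036 3.115
v -4.412 -0.626 4.095
v -4.379 -0.228 2.923
v -4.512 -0.891 3.902
v -4.303 -0.509 2.743
v -4.435 -1.171 3.723
v -4.072 -0.73 2.625
v -4.204 -1.393 3.604
v -3.747 -0.834 2.598
v -3.879 -1.496 3.578
v -3.416 -0.791 2.672
v -3.549 -1.453 3.652
v -3.168 -0.614 2.825
v -3.3 -1.276 3.805
f 1 38 17
f 38 12 41
f 17 41 6
f 38 41 17
f 1 17 13
f 17 6 18
f 13 18 2
f 17 18 13
f 1 13 22
f 13 2 23
f 22 23 8
f 13 23 22
f 1 22 34
f 22 8 37
f 34 37 11
f 22 37 34
f 1 34 38
f 34 11 42
f 38 42 12
f 34 42 38
f 2 18 29
f 18 6 32
f 29 32 10
f 18 32 29
f 6 41 19
f 41 12 40
f 19 40 5
f 41 40 19
f 12 42 39
f 42 11 35
f 39 35 3
f 42 35 39
f 11 37 36
f 37 8 24
f 36 24 7
f 37 24 36
f 8 23 28
f 23 2 25
f 28 25 9
f 23 25 28
f 4 30 16
f 30 10 31
f 16 31 5
f 30 31 16
f 4 16 14
f 16 5 15
f 14 15 3
f 16 15 14
f 4 14 21
f 14 3 20
f 21 20 7
f 14 20 21
f 4 21 26
f 21 7 27
f 26 27 9
f 21 27 26
f 4 26 30
f 26 9 33
f 30 33 10
f 26 33 30
f 5 31 19
f 31 10 32
f 19 32 6
f 31 32 19
f 3 15 39
f 15 5 40
f 39 40 12
f 15 40 39
f 7 20 36
f 20 3 35
f 36 35 11
f 20 35 36
f 9 27 28
f 27 7 24
f 28 24 8
f 27 24 28
f 10 33 29
f 33 9 25
f 29 25 2
f 33 25 29
f 44 46 43
f 47 44 43
f 43 46 45
f 45 47 43
f 44 50 46
f 48 44 47
f 48 50 44
f 46 50 45
f 49 47 45
f 45 50 49
f 49 48 47
f 50 48 49
f 52 51 55
f 52 55 53
f 53 55 56
f 53 56 54
f 55 51 57
f 55 57 56
f 56 57 58
f 56 58 54
f 57 51 59
f 57 59 58
f 58 59 60
f 58 60 54
f 59 51 61
f 59 61 60
f 60 61 62
f 60 62 54
f 61 51 63
f 61 63 62
f 62 63 64
f 62 64 54
f 63 51 65
f 63 65 64
f 64 65 66
f 64 66 54
f 65 51 67
f 65 67 66
f 66 67 68
f 66 68 54
f 67 51 69
f 67 69 68
f 68 69 70
f 68 70 54
f 69 51 71
f 69 71 70
f 70 71 72
f 70 72 54
f 71 51 73
f 71 73 72
f 72 73 74
f 72 74 54
f 73 51 75
f 73 75 74
f 74 75 76
f 74 76 54
f 75 51 52
f 75 52 76
f 76 52 53
f 76 53 54



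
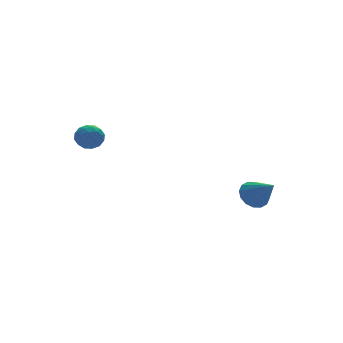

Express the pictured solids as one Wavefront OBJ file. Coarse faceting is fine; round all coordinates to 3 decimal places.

v -4.518 2.947 0.414
v -3.794 3.166 0.391
v -4.186 1.814 0.089
v -3.462 2.033 0.066
v -3.823 1.989 0.73
v -4.028 2.69 0.931
v -3.952 2.29 -0.451
v -4.157 2.991 -0.25
v -3.444 2.76 -0.144
v -3.364 2.574 0.586
v -4.616 2.406 -0.106
v -4.536 2.22 0.624
v -4.185 3.156 0.431
v -3.795 1.824 0.049
v -4.007 1.798 0.439
v -3.581 1.927 0.425
v -4.323 2.876 0.749
v -3.897 3.005 0.735
v -3.914 2.313 0.934
v -4.083 1.975 -0.255
v -3.657 2.104 -0.269
v -4.399 3.053 0.055
v -3.973 3.182 0.041
v -4.066 2.667 -0.454
v -3.554 3.046 0.103
v -3.359 2.38 -0.088
v -3.647 2.532 -0.392
v -3.768 2.943 -0.273
v -3.507 2.937 0.532
v -3.312 2.271 0.341
v -3.524 2.245 0.731
v -3.644 2.657 0.849
v -3.301 2.699 0.218
v -4.668 2.709 0.139
v -4.473 2.043 -0.052
v -4.336 2.323 -0.369
v -4.456 2.735 -0.251
v -4.621 2.6 0.568
v -4.426 1.934 0.377
v -4.212 2.037 0.753
v -4.333 2.448 0.872
v -4.679 2.281 0.262
v 2.21 -2.011 -3.033
v 2.557 -1.511 -2.483
v 2.45 -3.329 -1.987
v 2.144 -1.51 -2.387
v 1.748 -1.643 -2.464
v 1.476 -1.875 -2.693
v 1.401 -2.143 -3.013
v 1.542 -2.375 -3.339
v 1.863 -2.51 -3.583
v 2.276 -2.511 -3.679
v 2.672 -2.378 -3.602
v 2.944 -2.147 -3.373
v 3.019 -1.879 -3.052
v 2.878 -1.646 -2.727
f 1 38 17
f 38 12 41
f 17 41 6
f 38 41 17
f 1 17 13
f 17 6 18
f 13 18 2
f 17 18 13
f 1 13 22
f 13 2 23
f 22 23 8
f 13 23 22
f 1 22 34
f 22 8 37
f 34 37 11
f 22 37 34
f 1 34 38
f 34 11 42
f 38 42 12
f 34 42 38
f 2 18 29
f 18 6 32
f 29 32 10
f 18 32 29
f 6 41 19
f 41 12 40
f 19 40 5
f 41 40 19
f 12 42 39
f 42 11 35
f 39 35 3
f 42 35 39
f 11 37 36
f 37 8 24
f 36 24 7
f 37 24 36
f 8 23 28
f 23 2 25
f 28 25 9
f 23 25 28
f 4 30 16
f 30 10 31
f 16 31 5
f 30 31 16
f 4 16 14
f 16 5 15
f 14 15 3
f 16 15 14
f 4 14 21
f 14 3 20
f 21 20 7
f 14 20 21
f 4 21 26
f 21 7 27
f 26 27 9
f 21 27 26
f 4 26 30
f 26 9 33
f 30 33 10
f 26 33 30
f 5 31 19
f 31 10 32
f 19 32 6
f 31 32 19
f 3 15 39
f 15 5 40
f 39 40 12
f 15 40 39
f 7 20 36
f 20 3 35
f 36 35 11
f 20 35 36
f 9 27 28
f 27 7 24
f 28 24 8
f 27 24 28
f 10 33 29
f 33 9 25
f 29 25 2
f 33 25 29
f 44 43 46
f 44 46 45
f 46 43 47
f 46 47 45
f 47 43 48
f 47 48 45
f 48 43 49
f 48 49 45
f 49 43 50
f 49 50 45
f 50 43 51
f 50 51 45
f 51 43 52
f 51 52 45
f 52 43 53
f 52 53 45
f 53 43 54
f 53 54 45
f 54 43 55
f 54 55 45
f 55 43 56
f 55 56 45
f 56 43 44
f 56 44 45



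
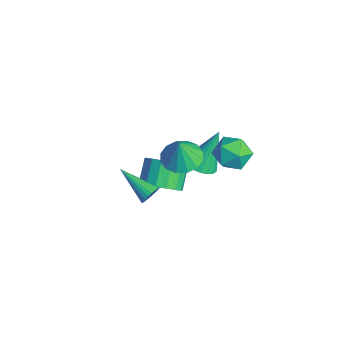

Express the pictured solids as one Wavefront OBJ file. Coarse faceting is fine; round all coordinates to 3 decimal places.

v -3.312 1.317 -2.563
v -2.577 1.648 -2.649
v -3.508 2.263 -0.597
v -2.777 1.884 -2.782
v -3.068 2.023 -2.878
v -3.402 2.039 -2.919
v -3.721 1.931 -2.899
v -3.968 1.716 -2.82
v -4.102 1.433 -2.697
v -4.1 1.129 -2.551
v -3.961 0.858 -2.407
v -3.71 0.667 -2.29
v -3.39 0.588 -2.22
v -3.057 0.635 -2.209
v -2.767 0.8 -2.26
v -2.572 1.054 -2.362
v -2.505 1.354 -2.5
v 2.451 -2.919 2.635
v 2.717 -2.962 3.08
v 1.089 -3.781 3.365
v 2.62 -2.785 3.108
v 2.498 -2.629 3.064
v 2.369 -2.518 2.955
v 2.252 -2.467 2.797
v 2.166 -2.485 2.615
v 2.123 -2.569 2.435
v 2.13 -2.706 2.286
v 2.186 -2.876 2.19
v 2.282 -3.052 2.162
v 2.404 -3.208 2.205
v 2.534 -3.32 2.315
v 2.65 -3.371 2.473
v 2.737 -3.353 2.655
v 2.78 -3.269 2.835
v 2.773 -3.131 2.984
v 0.357 1.903 2.64
v 1.288 1.997 2.659
v 0.512 0.403 2.501
v 1.443 0.497 2.52
v 0.94 0.666 3.291
v 0.844 1.593 3.377
v 0.956 0.807 1.783
v 0.86 1.734 1.869
v 1.658 1.32 2.129
v 1.648 1.233 3.061
v 0.152 1.167 2.099
v 0.142 1.08 3.031
v 0.801 -1.007 2.974
v 1.625 -0.606 2.887
v 1.039 -1.213 4.266
v 1.327 -0.252 2.998
v 0.888 -0.1 3.102
v 0.425 -0.191 3.173
v 0.064 -0.501 3.19
v -0.1 -0.946 3.149
v -0.022 -1.408 3.061
v 0.276 -1.762 2.95
v 0.715 -1.914 2.845
v 1.177 -1.823 2.775
v 1.539 -1.513 2.758
v 1.703 -1.068 2.799
v -0.337 -1.569 -0.182
v 0.181 -1.968 0.521
v -0.606 -1.431 1.405
v -1.123 -1.031 0.702
v 0.383 -1.561 0.454
v -0.404 -1.024 1.338
v 0.42 -1.156 0.241
v -0.367 -0.618 1.125
v 0.284 -0.845 -0.069
v -0.503 -0.308 0.815
v 0.006 -0.7 -0.405
v -0.781 -0.163 0.479
v -0.35 -0.754 -0.69
v -1.137 -0.217 0.194
v -0.704 -0.995 -0.858
v -1.491 -0.457 0.026
v -0.973 -1.367 -0.872
v -1.76 -0.829 0.013
v -1.097 -1.785 -0.727
v -1.884 -1.248 0.157
v -1.046 -2.154 -0.458
v -1.833 -1.616 0.426
v -0.833 -2.389 -0.125
v -1.62 -1.851 0.759
v -0.506 -2.436 0.194
v -1.293 -1.898 1.078
v -0.14 -2.284 0.428
v -0.927 -1.746 1.312
f 2 1 4
f 2 4 3
f 4 1 5
f 4 5 3
f 5 1 6
f 5 6 3
f 6 1 7
f 6 7 3
f 7 1 8
f 7 8 3
f 8 1 9
f 8 9 3
f 9 1 10
f 9 10 3
f 10 1 11
f 10 11 3
f 11 1 12
f 11 12 3
f 12 1 13
f 12 13 3
f 13 1 14
f 13 14 3
f 14 1 15
f 14 15 3
f 15 1 16
f 15 16 3
f 16 1 17
f 16 17 3
f 17 1 2
f 17 2 3
f 19 18 21
f 19 21 20
f 21 18 22
f 21 22 20
f 22 18 23
f 22 23 20
f 23 18 24
f 23 24 20
f 24 18 25
f 24 25 20
f 25 18 26
f 25 26 20
f 26 18 27
f 26 27 20
f 27 18 28
f 27 28 20
f 28 18 29
f 28 29 20
f 29 18 30
f 29 30 20
f 30 18 31
f 30 31 20
f 31 18 32
f 31 32 20
f 32 18 33
f 32 33 20
f 33 18 34
f 33 34 20
f 34 18 35
f 34 35 20
f 35 18 19
f 35 19 20
f 36 47 41
f 36 41 37
f 36 37 43
f 36 43 46
f 36 46 47
f 37 41 45
f 41 47 40
f 47 46 38
f 46 43 42
f 43 37 44
f 39 45 40
f 39 40 38
f 39 38 42
f 39 42 44
f 39 44 45
f 40 45 41
f 38 40 47
f 42 38 46
f 44 42 43
f 45 44 37
f 49 48 51
f 49 51 50
f 51 48 52
f 51 52 50
f 52 48 53
f 52 53 50
f 53 48 54
f 53 54 50
f 54 48 55
f 54 55 50
f 55 48 56
f 55 56 50
f 56 48 57
f 56 57 50
f 57 48 58
f 57 58 50
f 58 48 59
f 58 59 50
f 59 48 60
f 59 60 50
f 60 48 61
f 60 61 50
f 61 48 49
f 61 49 50
f 63 62 66
f 63 66 64
f 64 66 67
f 64 67 65
f 66 62 68
f 66 68 67
f 67 68 69
f 67 69 65
f 68 62 70
f 68 70 69
f 69 70 71
f 69 71 65
f 70 62 72
f 70 72 71
f 71 72 73
f 71 73 65
f 72 62 74
f 72 74 73
f 73 74 75
f 73 75 65
f 74 62 76
f 74 76 75
f 75 76 77
f 75 77 65
f 76 62 78
f 76 78 77
f 77 78 79
f 77 79 65
f 78 62 80
f 78 80 79
f 79 80 81
f 79 81 65
f 80 62 82
f 80 82 81
f 81 82 83
f 81 83 65
f 82 62 84
f 82 84 83
f 83 84 85
f 83 85 65
f 84 62 86
f 84 86 85
f 85 86 87
f 85 87 65
f 86 62 88
f 86 88 87
f 87 88 89
f 87 89 65
f 88 62 63
f 88 63 89
f 89 63 64
f 89 64 65



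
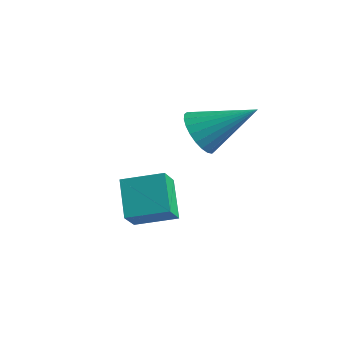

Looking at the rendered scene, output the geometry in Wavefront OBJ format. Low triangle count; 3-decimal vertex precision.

v -1.007 0.455 -1.283
v -0.713 -0.161 -0.651
v -0.073 1.235 -0.956
v 0.221 0.619 -0.324
v -0.201 -0.119 -2.216
v 0.093 -0.735 -1.584
v 0.733 0.661 -1.889
v 1.027 0.045 -1.257
v 0.972 1.175 1.282
v 1.537 0.698 1.07
v 2.148 2.145 2.238
v 1.548 0.902 0.85
v 1.47 1.148 0.696
v 1.317 1.398 0.631
v 1.111 1.615 0.665
v 0.884 1.764 0.793
v 0.67 1.823 0.995
v 0.502 1.784 1.242
v 0.406 1.653 1.494
v 0.396 1.448 1.714
v 0.473 1.202 1.868
v 0.626 0.952 1.933
v 0.832 0.736 1.898
v 1.059 0.587 1.77
v 1.273 0.527 1.568
v 1.441 0.566 1.322
f 2 4 1
f 5 2 1
f 1 4 3
f 3 5 1
f 2 8 4
f 6 2 5
f 6 8 2
f 4 8 3
f 7 5 3
f 3 8 7
f 7 6 5
f 8 6 7
f 10 9 12
f 10 12 11
f 12 9 13
f 12 13 11
f 13 9 14
f 13 14 11
f 14 9 15
f 14 15 11
f 15 9 16
f 15 16 11
f 16 9 17
f 16 17 11
f 17 9 18
f 17 18 11
f 18 9 19
f 18 19 11
f 19 9 20
f 19 20 11
f 20 9 21
f 20 21 11
f 21 9 22
f 21 22 11
f 22 9 23
f 22 23 11
f 23 9 24
f 23 24 11
f 24 9 25
f 24 25 11
f 25 9 26
f 25 26 11
f 26 9 10
f 26 10 11



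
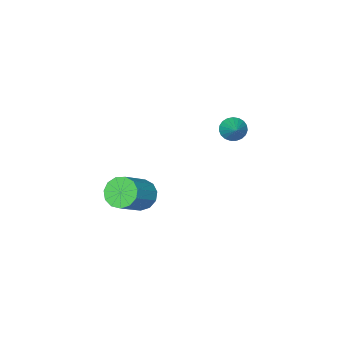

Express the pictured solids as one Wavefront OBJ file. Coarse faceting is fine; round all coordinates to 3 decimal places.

v 1.78 -3.69 -0.824
v 2.36 -3.706 -1.513
v 3.899 -3.406 -0.224
v 3.32 -3.39 0.464
v 2.218 -3.222 -1.456
v 3.758 -2.922 -0.167
v 1.937 -2.887 -1.199
v 3.477 -2.587 0.09
v 1.607 -2.807 -0.823
v 3.146 -2.507 0.466
v 1.331 -3.007 -0.447
v 2.871 -2.707 0.842
v 1.198 -3.424 -0.191
v 2.738 -3.124 1.098
v 1.25 -3.926 -0.136
v 2.79 -3.626 1.152
v 1.47 -4.352 -0.3
v 3.01 -4.052 0.989
v 1.789 -4.569 -0.63
v 3.328 -4.269 0.659
v 2.105 -4.506 -1.022
v 3.644 -4.206 0.267
v 2.317 -4.184 -1.351
v 3.857 -3.884 -0.062
v -3.515 -2.75 1.637
v -2.979 -2.779 1.187
v -2.805 -1.85 2.423
v -3.137 -2.56 1.079
v -3.361 -2.374 1.067
v -3.611 -2.253 1.154
v -3.844 -2.217 1.324
v -4.021 -2.274 1.549
v -4.11 -2.414 1.788
v -4.096 -2.611 2.002
v -3.981 -2.833 2.152
v -3.786 -3.04 2.213
v -3.544 -3.197 2.175
v -3.297 -3.277 2.043
v -3.088 -3.266 1.842
v -2.952 -3.165 1.604
v -2.914 -2.993 1.373
f 2 1 5
f 2 5 3
f 3 5 6
f 3 6 4
f 5 1 7
f 5 7 6
f 6 7 8
f 6 8 4
f 7 1 9
f 7 9 8
f 8 9 10
f 8 10 4
f 9 1 11
f 9 11 10
f 10 11 12
f 10 12 4
f 11 1 13
f 11 13 12
f 12 13 14
f 12 14 4
f 13 1 15
f 13 15 14
f 14 15 16
f 14 16 4
f 15 1 17
f 15 17 16
f 16 17 18
f 16 18 4
f 17 1 19
f 17 19 18
f 18 19 20
f 18 20 4
f 19 1 21
f 19 21 20
f 20 21 22
f 20 22 4
f 21 1 23
f 21 23 22
f 22 23 24
f 22 24 4
f 23 1 2
f 23 2 24
f 24 2 3
f 24 3 4
f 26 25 28
f 26 28 27
f 28 25 29
f 28 29 27
f 29 25 30
f 29 30 27
f 30 25 31
f 30 31 27
f 31 25 32
f 31 32 27
f 32 25 33
f 32 33 27
f 33 25 34
f 33 34 27
f 34 25 35
f 34 35 27
f 35 25 36
f 35 36 27
f 36 25 37
f 36 37 27
f 37 25 38
f 37 38 27
f 38 25 39
f 38 39 27
f 39 25 40
f 39 40 27
f 40 25 41
f 40 41 27
f 41 25 26
f 41 26 27



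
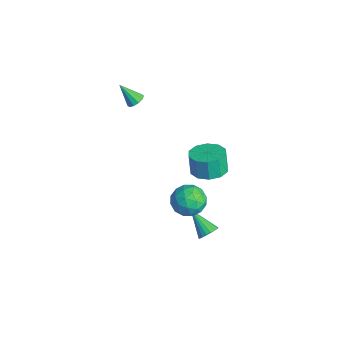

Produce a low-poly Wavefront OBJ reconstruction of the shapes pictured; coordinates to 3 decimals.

v -2.257 2.264 3.224
v -1.93 2.536 3.572
v -2.883 1.596 4.336
v -2.211 2.722 3.526
v -2.51 2.733 3.364
v -2.712 2.565 3.149
v -2.741 2.282 2.963
v -2.585 1.992 2.876
v -2.304 1.807 2.923
v -2.005 1.796 3.084
v -1.803 1.964 3.299
v -1.774 2.247 3.486
v 3.44 4.024 -4.16
v 3.836 3.729 -3.768
v 2.08 3.576 -3.12
v 3.829 3.99 -3.665
v 3.745 4.257 -3.66
v 3.601 4.479 -3.754
v 3.424 4.61 -3.928
v 3.251 4.625 -4.148
v 3.116 4.521 -4.37
v 3.044 4.319 -4.551
v 3.051 4.059 -4.654
v 3.136 3.791 -4.659
v 3.28 3.57 -4.566
v 3.456 3.439 -4.392
v 3.629 3.423 -4.171
v 3.765 3.527 -3.949
v 3.243 3.482 -0.646
v 4.195 3.191 -0.911
v 3.165 2.229 0.451
v 4.117 1.938 0.186
v 3.972 2.82 0.699
v 4.02 3.594 0.021
v 3.34 1.826 -0.481
v 3.388 2.6 -1.159
v 4.255 2.167 -0.809
v 4.646 2.781 -0.08
v 2.714 2.639 -0.38
v 3.105 3.253 0.349
v 3.726 3.447 -0.875
v 3.634 1.973 0.415
v 3.549 2.492 0.716
v 4.108 2.321 0.561
v 3.623 3.684 -0.327
v 4.183 3.512 -0.483
v 4.052 3.294 0.464
v 3.177 1.908 0.023
v 3.737 1.736 -0.133
v 3.252 3.099 -1.021
v 3.811 2.928 -1.176
v 3.308 2.126 -0.924
v 4.321 2.674 -0.971
v 4.275 1.937 -0.326
v 3.818 1.871 -0.718
v 3.846 2.326 -1.116
v 4.551 3.035 -0.542
v 4.505 2.298 0.103
v 4.419 2.816 0.404
v 4.448 3.272 0.006
v 4.586 2.433 -0.482
v 2.855 3.122 -0.563
v 2.809 2.385 0.082
v 2.912 2.148 -0.466
v 2.941 2.604 -0.864
v 3.085 3.483 -0.134
v 3.039 2.746 0.511
v 3.514 3.094 0.656
v 3.542 3.549 0.258
v 2.774 2.987 0.022
v 3.782 3.835 2.121
v 4.745 4.043 2.344
v 4.461 4.053 3.561
v 3.498 3.845 3.339
v 4.443 4.584 2.269
v 4.159 4.595 3.486
v 3.888 4.839 2.138
v 3.605 4.849 3.355
v 3.293 4.71 2
v 3.01 4.721 3.218
v 2.884 4.247 1.909
v 2.601 4.258 3.126
v 2.819 3.627 1.899
v 2.535 3.637 3.116
v 3.121 3.085 1.974
v 2.837 3.096 3.191
v 3.675 2.831 2.105
v 3.392 2.841 3.322
v 4.27 2.959 2.242
v 3.987 2.97 3.46
v 4.679 3.422 2.334
v 4.396 3.433 3.551
f 2 1 4
f 2 4 3
f 4 1 5
f 4 5 3
f 5 1 6
f 5 6 3
f 6 1 7
f 6 7 3
f 7 1 8
f 7 8 3
f 8 1 9
f 8 9 3
f 9 1 10
f 9 10 3
f 10 1 11
f 10 11 3
f 11 1 12
f 11 12 3
f 12 1 2
f 12 2 3
f 14 13 16
f 14 16 15
f 16 13 17
f 16 17 15
f 17 13 18
f 17 18 15
f 18 13 19
f 18 19 15
f 19 13 20
f 19 20 15
f 20 13 21
f 20 21 15
f 21 13 22
f 21 22 15
f 22 13 23
f 22 23 15
f 23 13 24
f 23 24 15
f 24 13 25
f 24 25 15
f 25 13 26
f 25 26 15
f 26 13 27
f 26 27 15
f 27 13 28
f 27 28 15
f 28 13 14
f 28 14 15
f 29 66 45
f 66 40 69
f 45 69 34
f 66 69 45
f 29 45 41
f 45 34 46
f 41 46 30
f 45 46 41
f 29 41 50
f 41 30 51
f 50 51 36
f 41 51 50
f 29 50 62
f 50 36 65
f 62 65 39
f 50 65 62
f 29 62 66
f 62 39 70
f 66 70 40
f 62 70 66
f 30 46 57
f 46 34 60
f 57 60 38
f 46 60 57
f 34 69 47
f 69 40 68
f 47 68 33
f 69 68 47
f 40 70 67
f 70 39 63
f 67 63 31
f 70 63 67
f 39 65 64
f 65 36 52
f 64 52 35
f 65 52 64
f 36 51 56
f 51 30 53
f 56 53 37
f 51 53 56
f 32 58 44
f 58 38 59
f 44 59 33
f 58 59 44
f 32 44 42
f 44 33 43
f 42 43 31
f 44 43 42
f 32 42 49
f 42 31 48
f 49 48 35
f 42 48 49
f 32 49 54
f 49 35 55
f 54 55 37
f 49 55 54
f 32 54 58
f 54 37 61
f 58 61 38
f 54 61 58
f 33 59 47
f 59 38 60
f 47 60 34
f 59 60 47
f 31 43 67
f 43 33 68
f 67 68 40
f 43 68 67
f 35 48 64
f 48 31 63
f 64 63 39
f 48 63 64
f 37 55 56
f 55 35 52
f 56 52 36
f 55 52 56
f 38 61 57
f 61 37 53
f 57 53 30
f 61 53 57
f 72 71 75
f 72 75 73
f 73 75 76
f 73 76 74
f 75 71 77
f 75 77 76
f 76 77 78
f 76 78 74
f 77 71 79
f 77 79 78
f 78 79 80
f 78 80 74
f 79 71 81
f 79 81 80
f 80 81 82
f 80 82 74
f 81 71 83
f 81 83 82
f 82 83 84
f 82 84 74
f 83 71 85
f 83 85 84
f 84 85 86
f 84 86 74
f 85 71 87
f 85 87 86
f 86 87 88
f 86 88 74
f 87 71 89
f 87 89 88
f 88 89 90
f 88 90 74
f 89 71 91
f 89 91 90
f 90 91 92
f 90 92 74
f 91 71 72
f 91 72 92
f 92 72 73
f 92 73 74



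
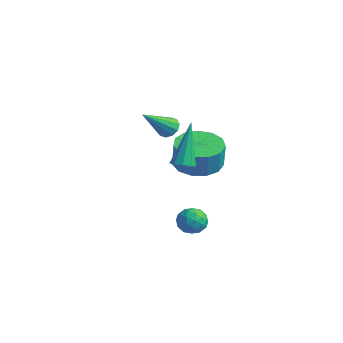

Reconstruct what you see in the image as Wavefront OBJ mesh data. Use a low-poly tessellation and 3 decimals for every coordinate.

v 0.64 2.088 -3.192
v 1.341 2.137 -3.144
v 0.699 0.983 -2.916
v 1.4 1.032 -2.868
v 0.991 1.354 -2.393
v 0.955 2.037 -2.564
v 1.085 1.083 -3.496
v 1.049 1.766 -3.667
v 1.616 1.516 -3.332
v 1.558 1.683 -2.65
v 0.482 1.437 -3.41
v 0.424 1.604 -2.728
v 0.986 2.209 -3.192
v 1.054 0.911 -2.868
v 0.814 1.1 -2.589
v 1.226 1.129 -2.561
v 0.758 2.15 -2.851
v 1.17 2.179 -2.823
v 0.965 1.719 -2.382
v 0.87 0.941 -3.237
v 1.282 0.97 -3.209
v 0.814 1.991 -3.499
v 1.226 2.02 -3.471
v 1.075 1.401 -3.678
v 1.559 1.873 -3.275
v 1.594 1.224 -3.112
v 1.409 1.254 -3.482
v 1.388 1.655 -3.582
v 1.525 1.972 -2.874
v 1.56 1.322 -2.712
v 1.319 1.511 -2.432
v 1.298 1.913 -2.533
v 1.687 1.607 -2.984
v 0.48 1.798 -3.348
v 0.515 1.148 -3.186
v 0.742 1.207 -3.527
v 0.721 1.609 -3.628
v 0.446 1.896 -2.948
v 0.481 1.247 -2.785
v 0.652 1.465 -2.478
v 0.631 1.866 -2.578
v 0.353 1.513 -3.076
v 2.188 0.189 1.197
v 2.596 0.526 1.16
v 1.732 0.951 3.143
v 2.295 0.68 1.029
v 1.944 0.605 0.977
v 1.708 0.334 1.027
v 1.696 -0.004 1.157
v 1.915 -0.252 1.305
v 2.262 -0.294 1.403
v 2.574 -0.11 1.404
v 2.706 0.214 1.308
v 0.542 2.211 -0.039
v 1.185 1.397 -0.255
v 1.442 1.275 0.962
v 0.798 2.089 1.179
v 1.523 1.889 -0.278
v 1.78 1.767 0.94
v 1.549 2.483 -0.224
v 1.806 2.362 0.993
v 1.256 2.991 -0.111
v 1.512 2.869 1.106
v 0.735 3.251 0.024
v 0.992 3.13 1.242
v 0.154 3.181 0.14
v 0.41 3.059 1.357
v -0.305 2.803 0.199
v -0.048 2.681 1.416
v -0.495 2.237 0.182
v -0.238 2.115 1.4
v -0.355 1.662 0.096
v -0.099 1.541 1.313
v 0.069 1.262 -0.034
v 0.325 1.141 1.184
v 0.643 1.163 -0.165
v 0.9 1.042 1.053
v -2.062 2.674 0.803
v -1.655 2.942 1.079
v -1.958 1.246 2.037
v -1.958 3.038 1.216
v -2.301 2.995 1.195
v -2.552 2.829 1.024
v -2.616 2.604 0.769
v -2.468 2.406 0.527
v -2.165 2.31 0.39
v -1.822 2.353 0.412
v -1.571 2.519 0.582
v -1.507 2.744 0.837
f 1 38 17
f 38 12 41
f 17 41 6
f 38 41 17
f 1 17 13
f 17 6 18
f 13 18 2
f 17 18 13
f 1 13 22
f 13 2 23
f 22 23 8
f 13 23 22
f 1 22 34
f 22 8 37
f 34 37 11
f 22 37 34
f 1 34 38
f 34 11 42
f 38 42 12
f 34 42 38
f 2 18 29
f 18 6 32
f 29 32 10
f 18 32 29
f 6 41 19
f 41 12 40
f 19 40 5
f 41 40 19
f 12 42 39
f 42 11 35
f 39 35 3
f 42 35 39
f 11 37 36
f 37 8 24
f 36 24 7
f 37 24 36
f 8 23 28
f 23 2 25
f 28 25 9
f 23 25 28
f 4 30 16
f 30 10 31
f 16 31 5
f 30 31 16
f 4 16 14
f 16 5 15
f 14 15 3
f 16 15 14
f 4 14 21
f 14 3 20
f 21 20 7
f 14 20 21
f 4 21 26
f 21 7 27
f 26 27 9
f 21 27 26
f 4 26 30
f 26 9 33
f 30 33 10
f 26 33 30
f 5 31 19
f 31 10 32
f 19 32 6
f 31 32 19
f 3 15 39
f 15 5 40
f 39 40 12
f 15 40 39
f 7 20 36
f 20 3 35
f 36 35 11
f 20 35 36
f 9 27 28
f 27 7 24
f 28 24 8
f 27 24 28
f 10 33 29
f 33 9 25
f 29 25 2
f 33 25 29
f 44 43 46
f 44 46 45
f 46 43 47
f 46 47 45
f 47 43 48
f 47 48 45
f 48 43 49
f 48 49 45
f 49 43 50
f 49 50 45
f 50 43 51
f 50 51 45
f 51 43 52
f 51 52 45
f 52 43 53
f 52 53 45
f 53 43 44
f 53 44 45
f 55 54 58
f 55 58 56
f 56 58 59
f 56 59 57
f 58 54 60
f 58 60 59
f 59 60 61
f 59 61 57
f 60 54 62
f 60 62 61
f 61 62 63
f 61 63 57
f 62 54 64
f 62 64 63
f 63 64 65
f 63 65 57
f 64 54 66
f 64 66 65
f 65 66 67
f 65 67 57
f 66 54 68
f 66 68 67
f 67 68 69
f 67 69 57
f 68 54 70
f 68 70 69
f 69 70 71
f 69 71 57
f 70 54 72
f 70 72 71
f 71 72 73
f 71 73 57
f 72 54 74
f 72 74 73
f 73 74 75
f 73 75 57
f 74 54 76
f 74 76 75
f 75 76 77
f 75 77 57
f 76 54 55
f 76 55 77
f 77 55 56
f 77 56 57
f 79 78 81
f 79 81 80
f 81 78 82
f 81 82 80
f 82 78 83
f 82 83 80
f 83 78 84
f 83 84 80
f 84 78 85
f 84 85 80
f 85 78 86
f 85 86 80
f 86 78 87
f 86 87 80
f 87 78 88
f 87 88 80
f 88 78 89
f 88 89 80
f 89 78 79
f 89 79 80



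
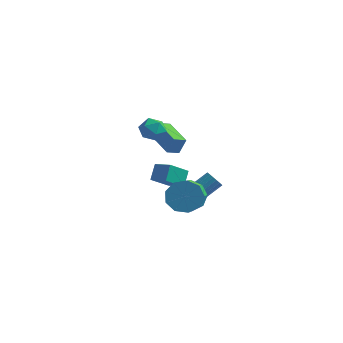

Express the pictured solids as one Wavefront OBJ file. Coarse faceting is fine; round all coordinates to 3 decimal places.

v -0.475 -0.508 2.353
v -0.025 -0.109 2.971
v 0.685 -0.631 1.589
v 1.135 -0.232 2.207
v 0.821 -1.023 2.345
v 0.104 -0.947 2.817
v 0.556 0.207 1.743
v -0.161 0.283 2.215
v 0.612 0.333 2.594
v 0.776 -0.427 2.966
v -0.116 -0.313 1.594
v 0.048 -1.073 1.966
v 3.17 -2.038 -1.505
v 3.594 -2.48 -2.406
v 4.133 -4.265 -1.277
v 3.71 -3.822 -0.375
v 4.117 -2.092 -2.043
v 4.656 -3.877 -0.913
v 4.197 -1.678 -1.427
v 4.736 -3.463 -0.298
v 3.796 -1.433 -0.848
v 4.336 -3.218 0.281
v 3.103 -1.47 -0.576
v 3.642 -3.255 0.553
v 2.441 -1.773 -0.739
v 2.981 -3.558 0.391
v 2.121 -2.2 -1.26
v 2.66 -3.985 -0.13
v 2.291 -2.55 -1.895
v 2.831 -4.335 -0.766
v 2.873 -2.661 -2.348
v 3.413 -4.446 -1.219
v 0.488 -1.054 -1.437
v 0.431 -0.279 -0.603
v 1.132 0.032 -2.403
v 1.074 0.808 -1.569
v 1.566 -1.368 -1.071
v 1.508 -0.592 -0.237
v 2.209 -0.281 -2.037
v 2.152 0.494 -1.203
v -1.783 4.182 -1.206
v -1.422 4.396 -0.157
v -1.28 4.824 -1.51
v -0.919 5.038 -0.461
v -0.161 2.782 -1.479
v 0.2 2.996 -0.43
v 0.342 3.424 -1.783
v 0.703 3.638 -0.734
v 1.846 2.67 -4.302
v 2.343 2.604 -4.684
v 3.07 3.425 -3.88
v 2.574 3.49 -3.498
v 2.21 2.827 -4.792
v 2.938 3.648 -3.988
v 2.006 3.018 -4.802
v 2.733 3.839 -3.998
v 1.77 3.14 -4.713
v 2.497 3.961 -3.909
v 1.549 3.17 -4.543
v 2.276 3.991 -3.739
v 1.387 3.1 -4.325
v 2.114 3.921 -3.521
v 1.316 2.945 -4.103
v 2.043 3.765 -3.299
v 1.35 2.735 -3.92
v 2.077 3.556 -3.116
v 1.482 2.512 -3.812
v 2.21 3.333 -3.008
v 1.687 2.321 -3.802
v 2.414 3.142 -2.998
v 1.923 2.199 -3.891
v 2.65 3.02 -3.087
v 2.144 2.169 -4.061
v 2.871 2.99 -3.257
v 2.306 2.239 -4.279
v 3.033 3.06 -3.475
v 2.377 2.395 -4.501
v 3.104 3.215 -3.697
f 1 12 6
f 1 6 2
f 1 2 8
f 1 8 11
f 1 11 12
f 2 6 10
f 6 12 5
f 12 11 3
f 11 8 7
f 8 2 9
f 4 10 5
f 4 5 3
f 4 3 7
f 4 7 9
f 4 9 10
f 5 10 6
f 3 5 12
f 7 3 11
f 9 7 8
f 10 9 2
f 14 13 17
f 14 17 15
f 15 17 18
f 15 18 16
f 17 13 19
f 17 19 18
f 18 19 20
f 18 20 16
f 19 13 21
f 19 21 20
f 20 21 22
f 20 22 16
f 21 13 23
f 21 23 22
f 22 23 24
f 22 24 16
f 23 13 25
f 23 25 24
f 24 25 26
f 24 26 16
f 25 13 27
f 25 27 26
f 26 27 28
f 26 28 16
f 27 13 29
f 27 29 28
f 28 29 30
f 28 30 16
f 29 13 31
f 29 31 30
f 30 31 32
f 30 32 16
f 31 13 14
f 31 14 32
f 32 14 15
f 32 15 16
f 34 36 33
f 37 34 33
f 33 36 35
f 35 37 33
f 34 40 36
f 38 34 37
f 38 40 34
f 36 40 35
f 39 37 35
f 35 40 39
f 39 38 37
f 40 38 39
f 42 44 41
f 45 42 41
f 41 44 43
f 43 45 41
f 42 48 44
f 46 42 45
f 46 48 42
f 44 48 43
f 47 45 43
f 43 48 47
f 47 46 45
f 48 46 47
f 50 49 53
f 50 53 51
f 51 53 54
f 51 54 52
f 53 49 55
f 53 55 54
f 54 55 56
f 54 56 52
f 55 49 57
f 55 57 56
f 56 57 58
f 56 58 52
f 57 49 59
f 57 59 58
f 58 59 60
f 58 60 52
f 59 49 61
f 59 61 60
f 60 61 62
f 60 62 52
f 61 49 63
f 61 63 62
f 62 63 64
f 62 64 52
f 63 49 65
f 63 65 64
f 64 65 66
f 64 66 52
f 65 49 67
f 65 67 66
f 66 67 68
f 66 68 52
f 67 49 69
f 67 69 68
f 68 69 70
f 68 70 52
f 69 49 71
f 69 71 70
f 70 71 72
f 70 72 52
f 71 49 73
f 71 73 72
f 72 73 74
f 72 74 52
f 73 49 75
f 73 75 74
f 74 75 76
f 74 76 52
f 75 49 77
f 75 77 76
f 76 77 78
f 76 78 52
f 77 49 50
f 77 50 78
f 78 50 51
f 78 51 52

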